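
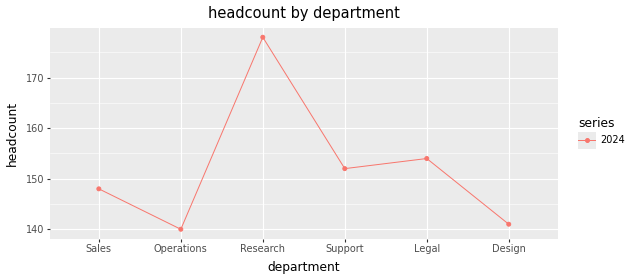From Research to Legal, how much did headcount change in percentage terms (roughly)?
Research ≈ 180, Legal ≈ 155; (155 − 180) / 180 ≈ -13.9%.

≈ -13.9%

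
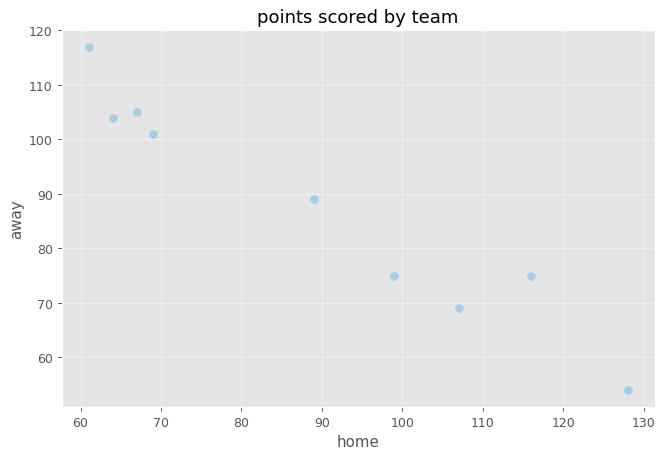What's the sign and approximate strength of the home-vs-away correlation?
Points are negatively correlated; strong (|r| ≈ 1.0).

negative, strong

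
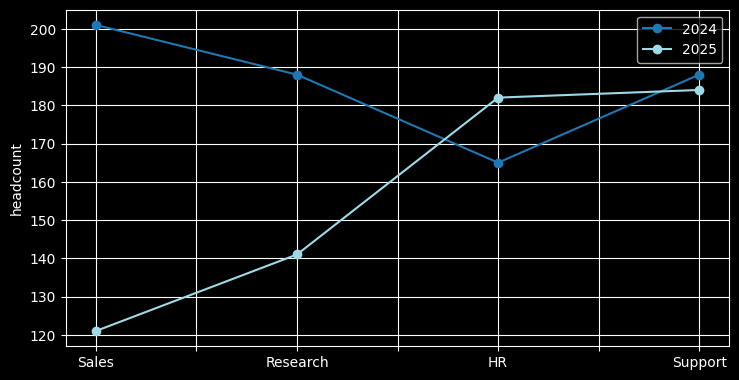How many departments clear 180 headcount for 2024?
3

Above 180: Sales, Research, Support.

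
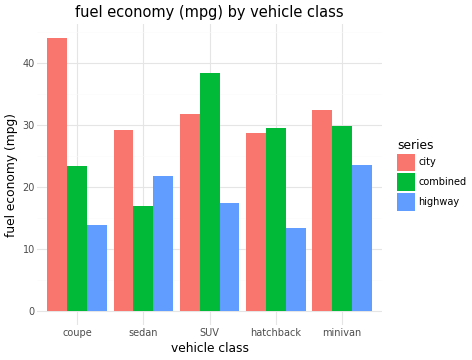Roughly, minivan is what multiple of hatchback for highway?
minivan ≈ 25, hatchback ≈ 15; 25/15 ≈ 1.67.

≈ 1.67×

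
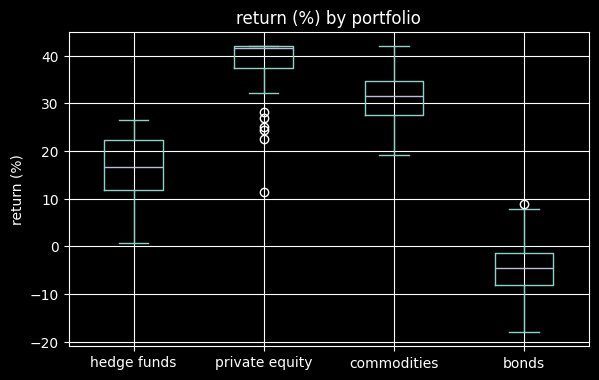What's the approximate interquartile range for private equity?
≈ 5

Q3 ≈ 40, Q1 ≈ 35; IQR ≈ 5.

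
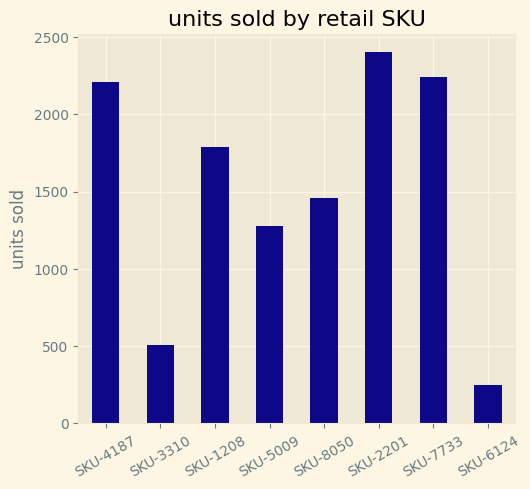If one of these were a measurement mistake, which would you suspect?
SKU-6124 ≈ 200; the rest sit between ≈ 600 and ≈ 2400.

SKU-6124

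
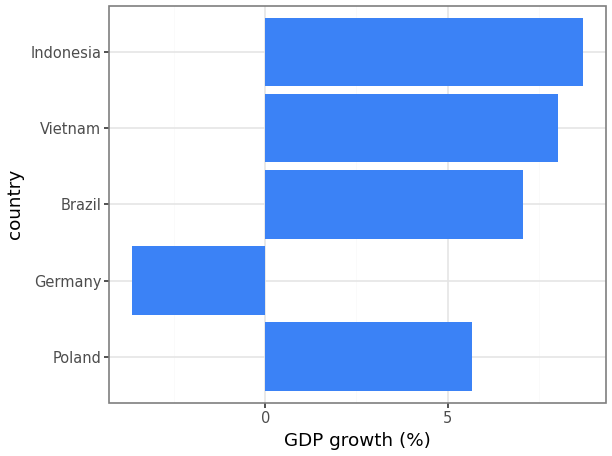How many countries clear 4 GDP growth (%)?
Above 4: Poland, Brazil, Vietnam, Indonesia.

4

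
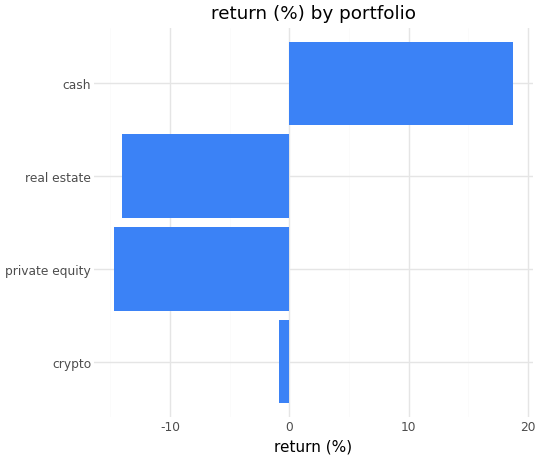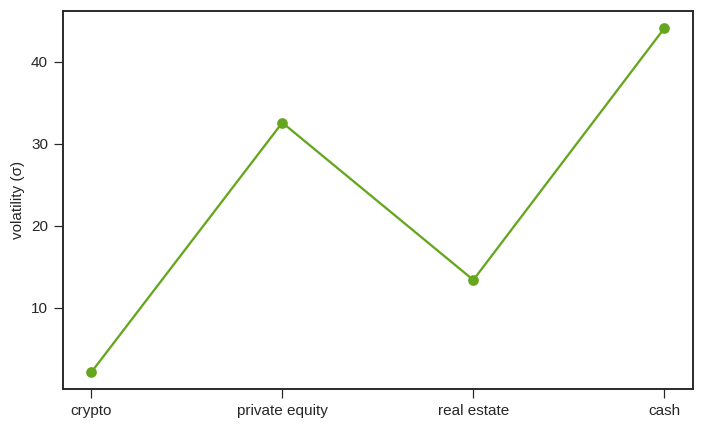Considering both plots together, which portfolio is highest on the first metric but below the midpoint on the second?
crypto

Chart 2 median volatility (σ) ≈ 25; below-median portfolios: crypto, real estate. Among those, crypto has the highest return (%) (≈ 0).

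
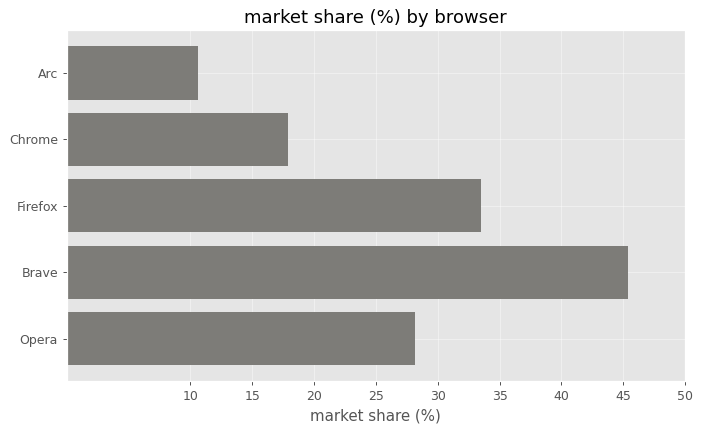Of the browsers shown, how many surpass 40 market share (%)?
1

Above 40: Brave.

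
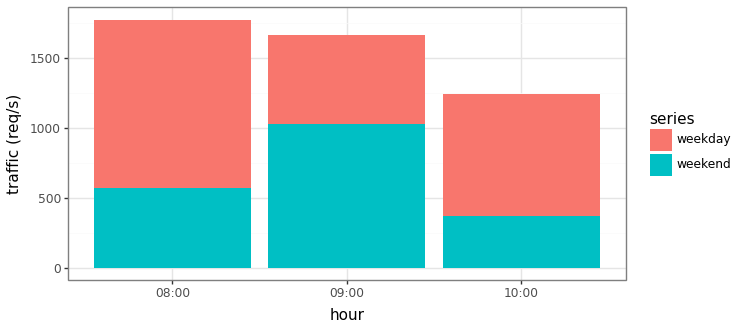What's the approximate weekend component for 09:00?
weekend top ≈ 1000, bottom ≈ 0; segment ≈ 1000.

≈ 1000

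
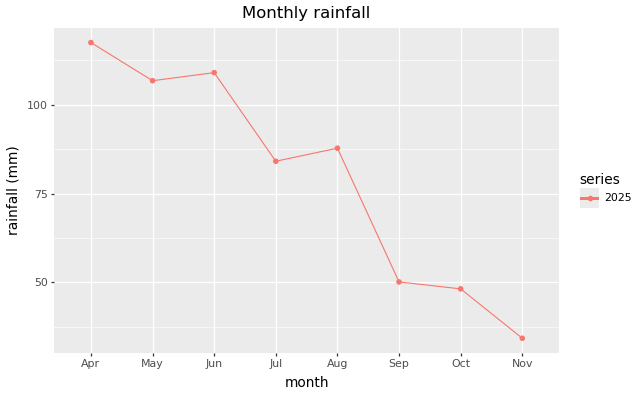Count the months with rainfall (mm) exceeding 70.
5

Above 70: Apr, May, Jun, Jul, Aug.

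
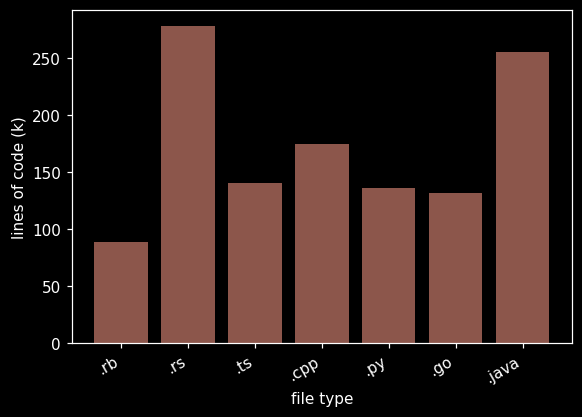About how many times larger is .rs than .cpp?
.rs ≈ 275, .cpp ≈ 175; 275/175 ≈ 1.57.

≈ 1.57×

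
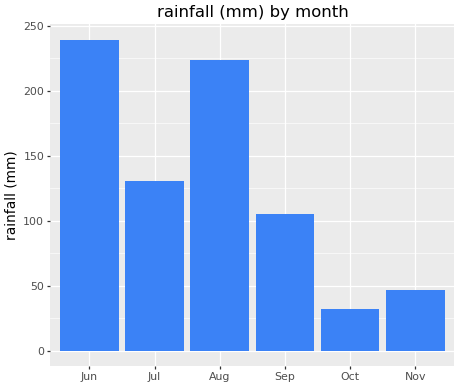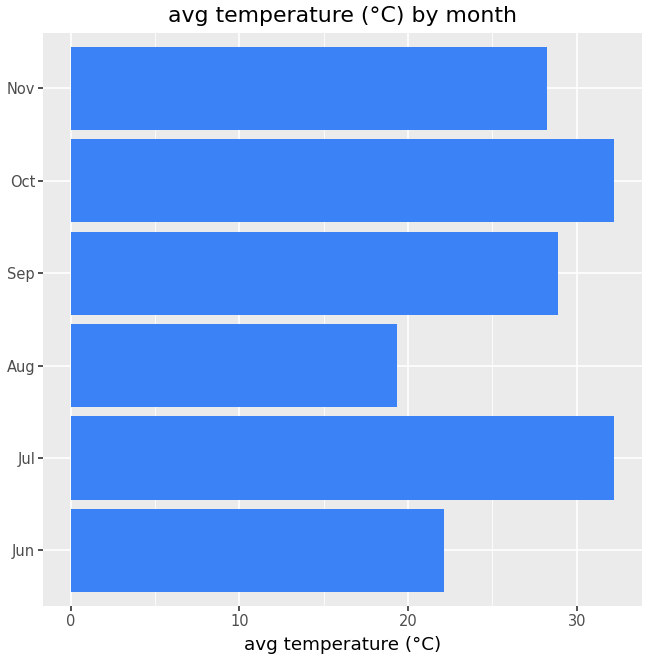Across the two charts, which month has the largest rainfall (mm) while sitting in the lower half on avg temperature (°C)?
Chart 2 median avg temperature (°C) ≈ 30; below-median months: Jun, Aug, Nov. Among those, Jun has the highest rainfall (mm) (≈ 250).

Jun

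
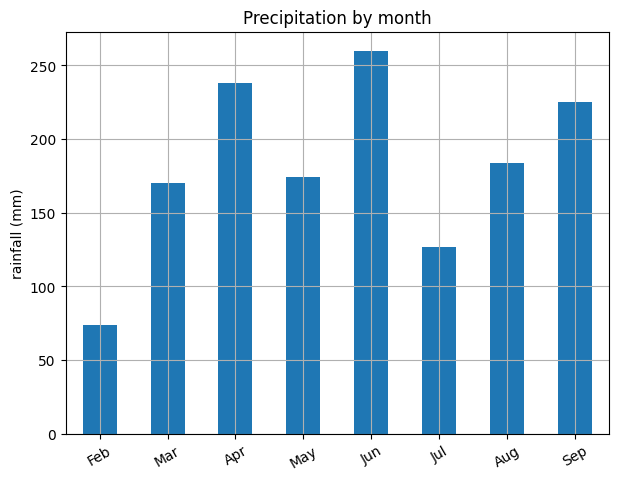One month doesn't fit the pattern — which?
Feb ≈ 75; the rest sit between ≈ 125 and ≈ 250.

Feb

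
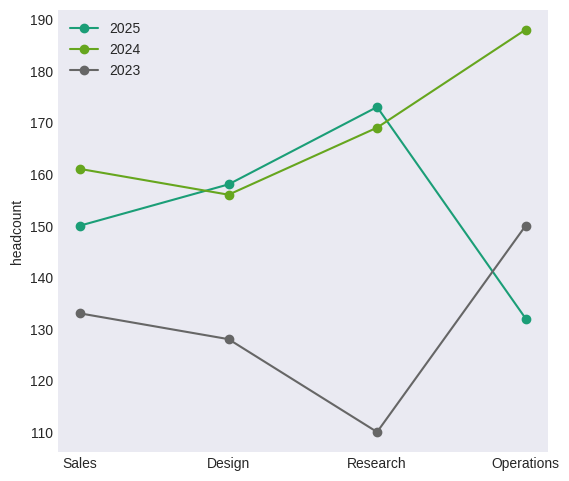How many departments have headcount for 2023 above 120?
3

Above 120: Sales, Design, Operations.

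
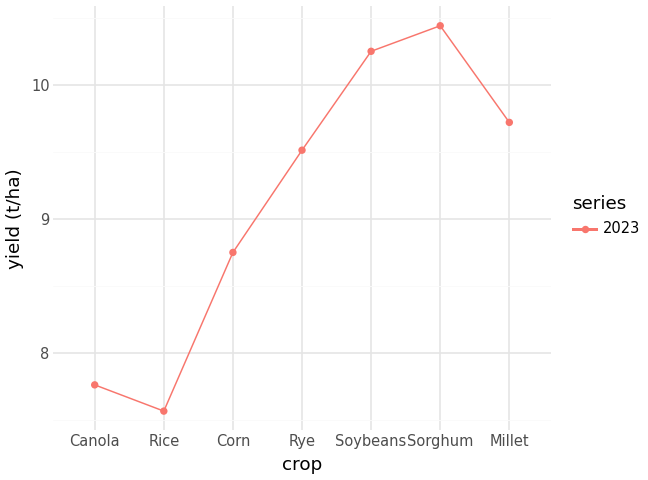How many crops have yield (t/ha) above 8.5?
5

Above 8.5: Corn, Rye, Soybeans, Sorghum, Millet.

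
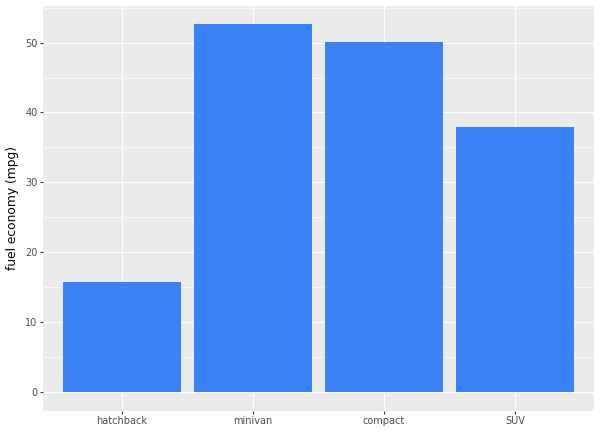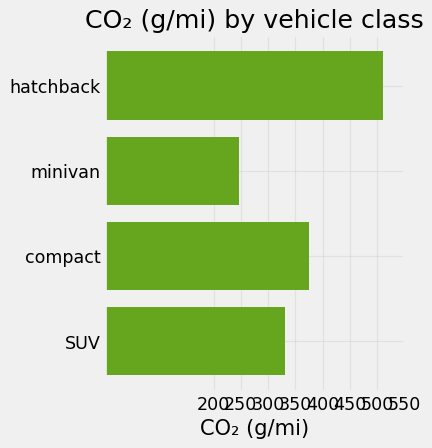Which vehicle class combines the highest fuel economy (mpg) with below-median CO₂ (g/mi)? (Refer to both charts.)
minivan

Chart 2 median CO₂ (g/mi) ≈ 350; below-median vehicle classes: minivan, SUV. Among those, minivan has the highest fuel economy (mpg) (≈ 55).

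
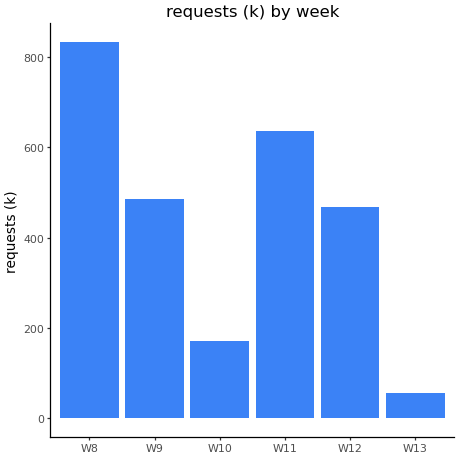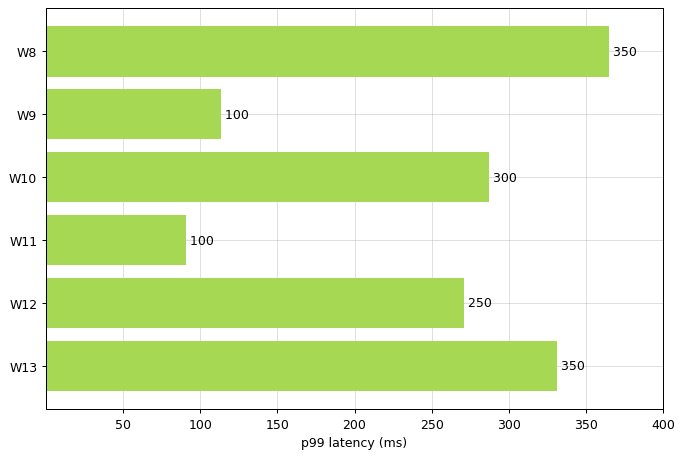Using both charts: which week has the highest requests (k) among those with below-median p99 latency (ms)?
W11

Chart 2 median p99 latency (ms) ≈ 300; below-median weeks: W9, W11, W12. Among those, W11 has the highest requests (k) (≈ 600).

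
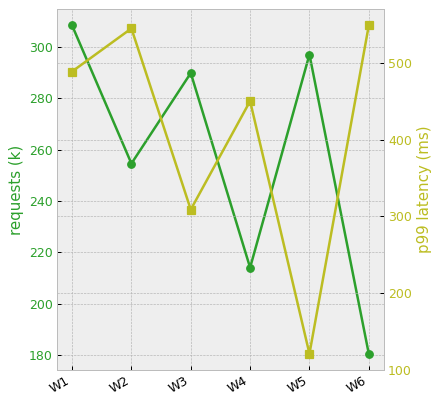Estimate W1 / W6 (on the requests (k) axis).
≈ 1.67×

W1 ≈ 300, W6 ≈ 180; 300/180 ≈ 1.67.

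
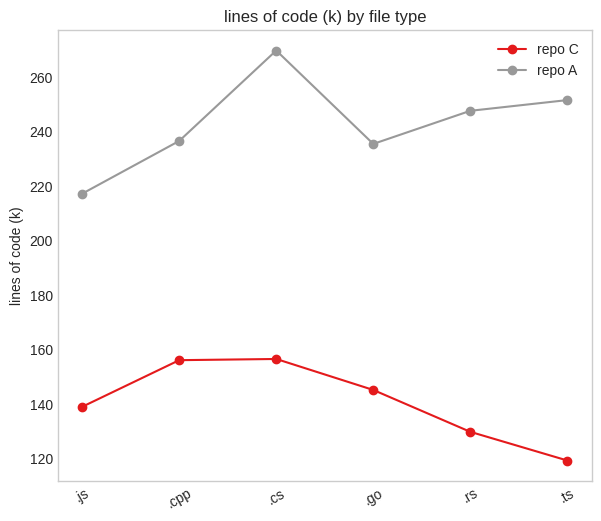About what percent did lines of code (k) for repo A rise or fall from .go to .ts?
.go ≈ 240, .ts ≈ 260; (260 − 240) / 240 ≈ +8.3%.

≈ +8.3%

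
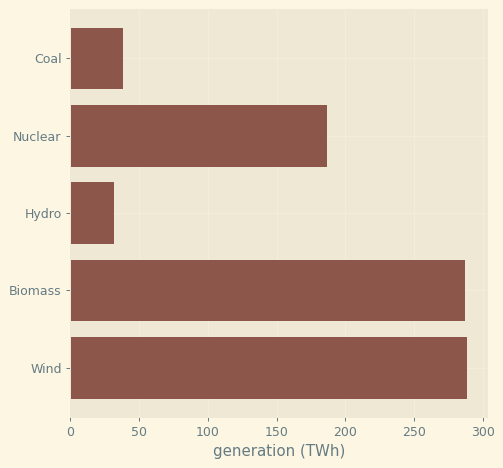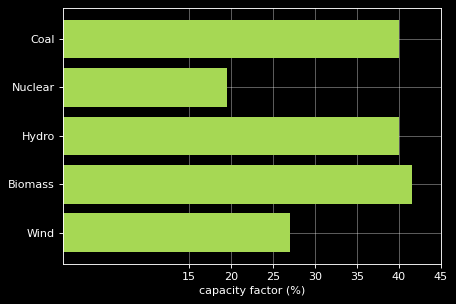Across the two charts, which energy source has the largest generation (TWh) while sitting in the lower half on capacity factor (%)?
Wind

Chart 2 median capacity factor (%) ≈ 40; below-median energy sources: Nuclear, Wind. Among those, Wind has the highest generation (TWh) (≈ 300).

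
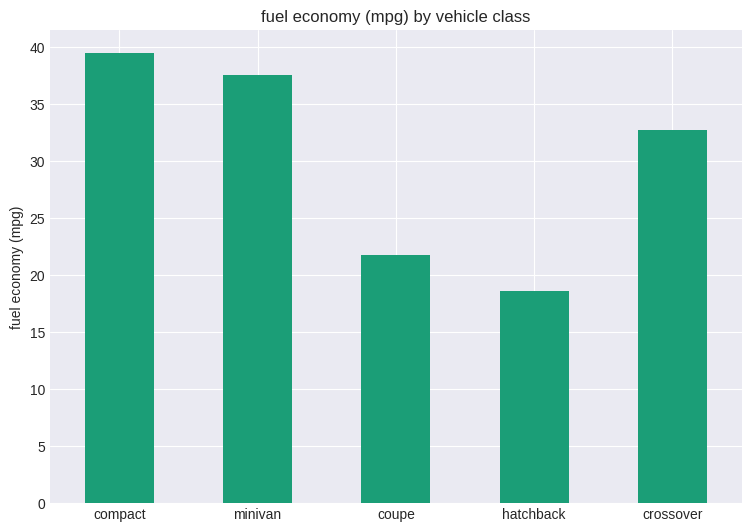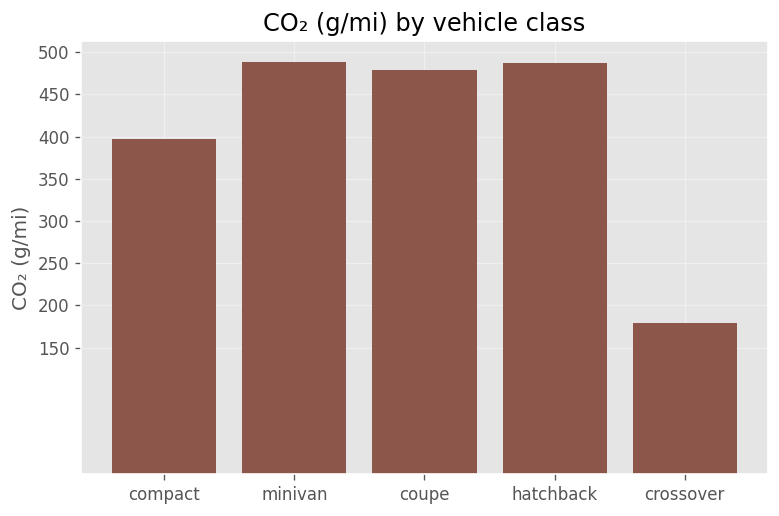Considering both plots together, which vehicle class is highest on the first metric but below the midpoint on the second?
compact

Chart 2 median CO₂ (g/mi) ≈ 500; below-median vehicle classes: compact, crossover. Among those, compact has the highest fuel economy (mpg) (≈ 40).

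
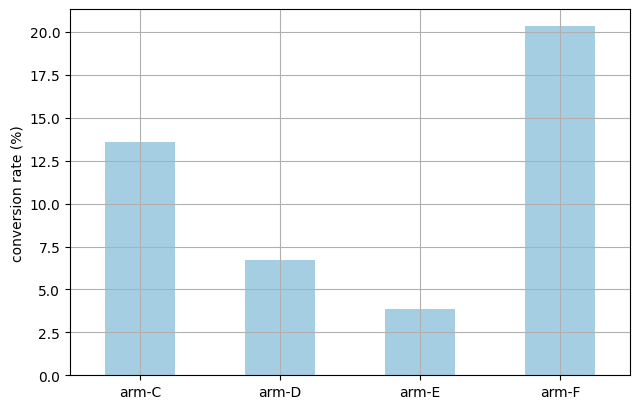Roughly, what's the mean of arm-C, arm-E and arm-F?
(14 + 4 + 20) / 3 ≈ 13.

≈ 13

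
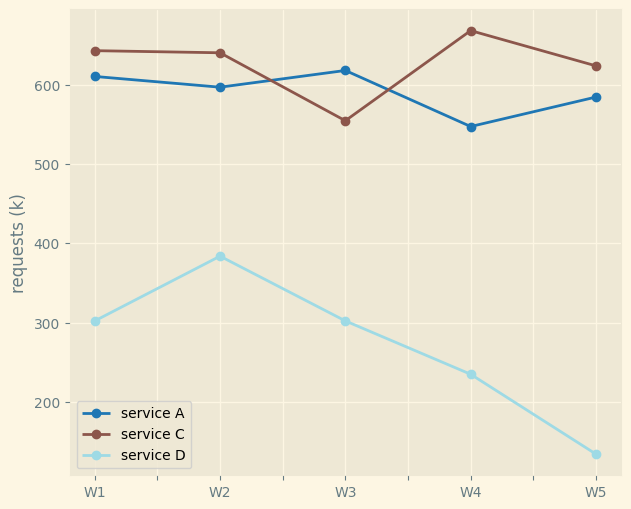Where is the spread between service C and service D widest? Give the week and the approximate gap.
W5: service C ≈ 600, service D ≈ 150 → gap ≈ 450. Next-largest (W4) is only ≈ 400.

W5, ≈ 450 k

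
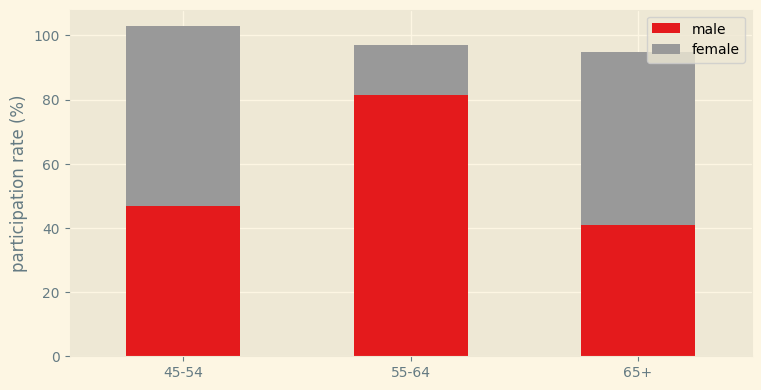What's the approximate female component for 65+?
female top ≈ 90, bottom ≈ 40; segment ≈ 50.

≈ 50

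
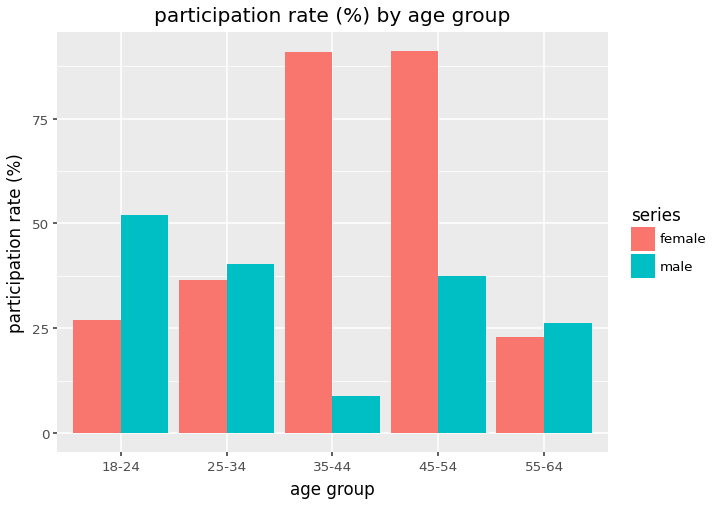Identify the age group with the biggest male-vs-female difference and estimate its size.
35-44: male ≈ 10, female ≈ 90 → gap ≈ 80. Next-largest (45-54) is only ≈ 50.

35-44, ≈ 80 %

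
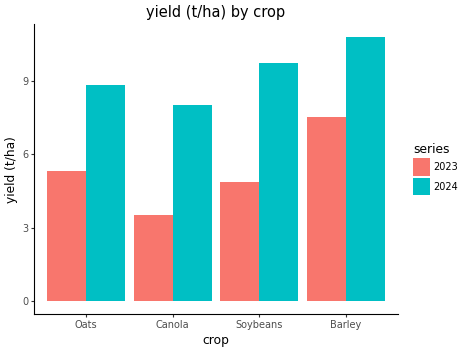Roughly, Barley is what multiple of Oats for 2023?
≈ 1.6×

Barley ≈ 8, Oats ≈ 5; 8/5 ≈ 1.6.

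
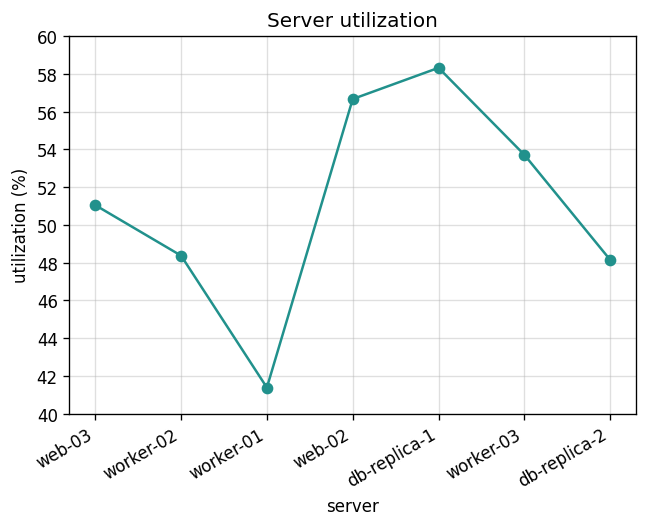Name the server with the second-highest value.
web-02

Top 3: db-replica-1 ≈ 58, web-02 ≈ 56, worker-03 ≈ 54.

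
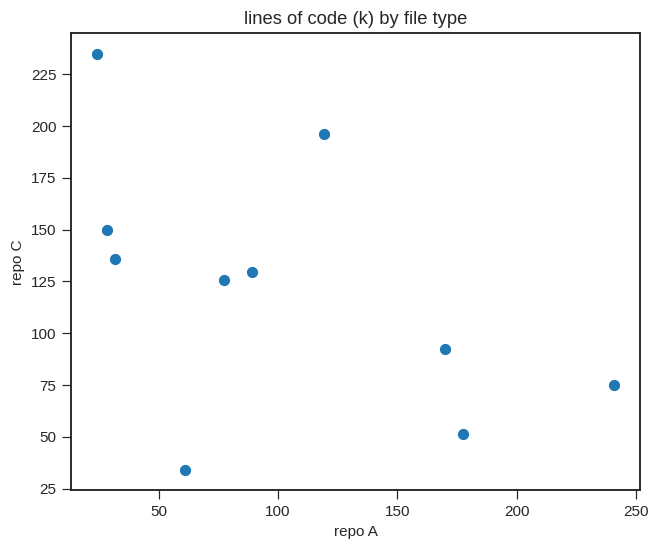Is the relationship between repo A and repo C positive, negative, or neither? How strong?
negative, moderate

Points are negatively correlated; moderate (|r| ≈ 0.5).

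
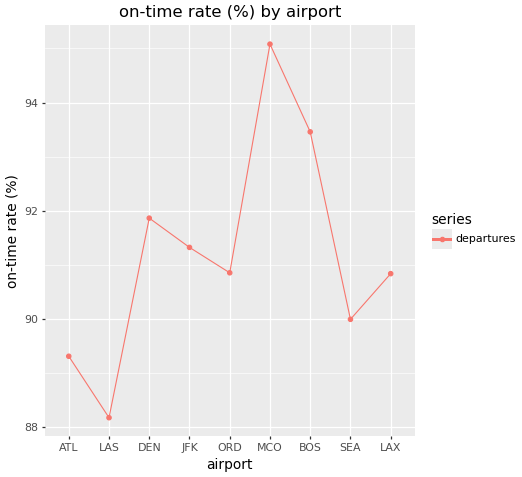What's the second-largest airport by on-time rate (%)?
Top 3: MCO ≈ 95, BOS ≈ 93, DEN ≈ 92.

BOS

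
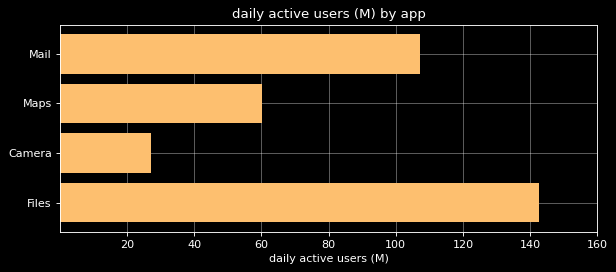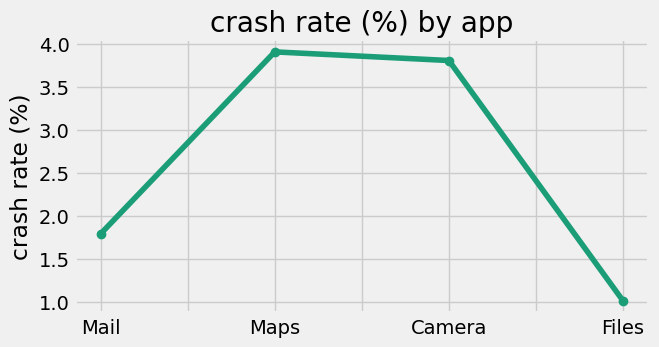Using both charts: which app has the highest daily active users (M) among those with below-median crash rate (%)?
Chart 2 median crash rate (%) ≈ 3; below-median apps: Mail, Files. Among those, Files has the highest daily active users (M) (≈ 140).

Files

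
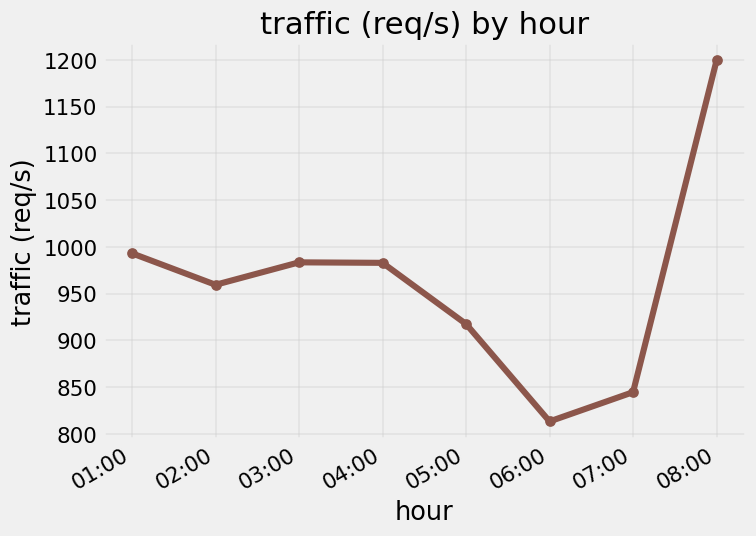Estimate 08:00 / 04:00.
≈ 1.2×

08:00 ≈ 1200, 04:00 ≈ 1000; 1200/1000 ≈ 1.2.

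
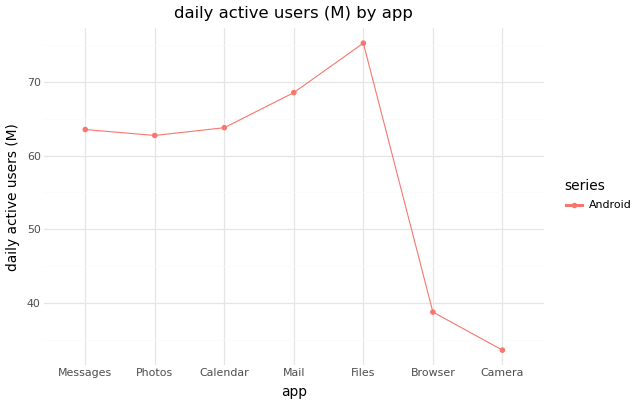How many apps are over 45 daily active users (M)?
5

Above 45: Messages, Photos, Calendar, Mail, Files.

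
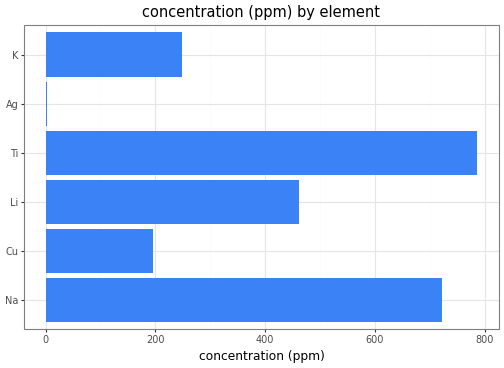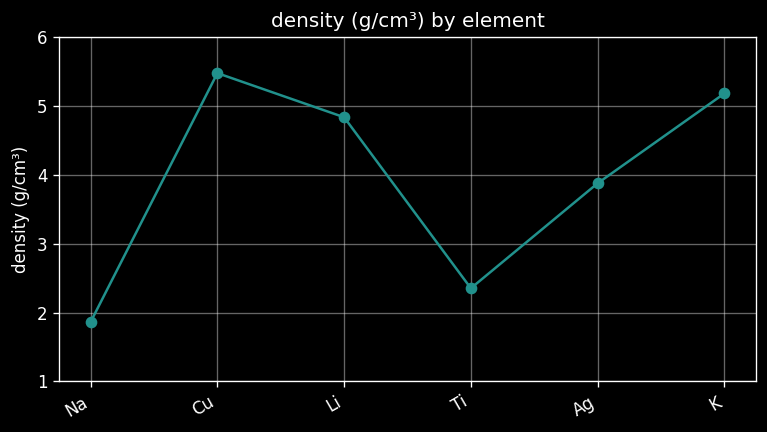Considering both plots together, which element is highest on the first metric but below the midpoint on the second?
Chart 2 median density (g/cm³) ≈ 4; below-median elements: Na, Ti, Ag. Among those, Ti has the highest concentration (ppm) (≈ 800).

Ti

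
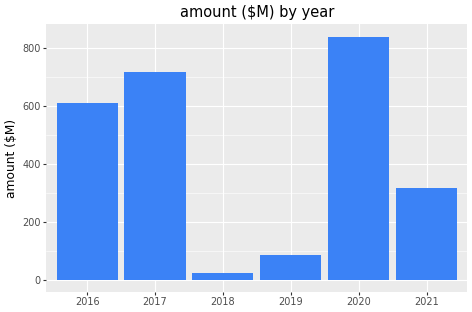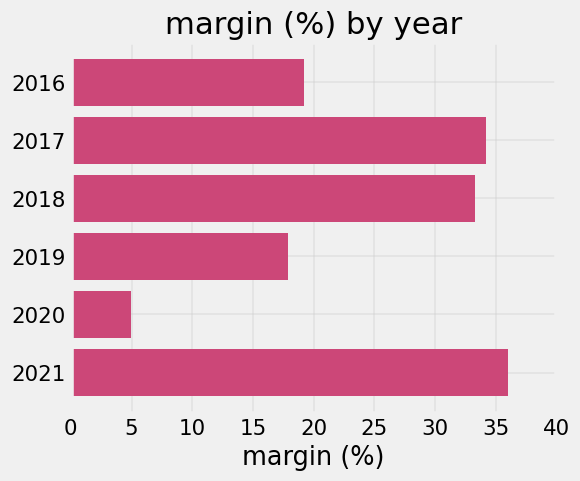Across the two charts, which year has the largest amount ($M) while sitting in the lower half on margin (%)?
2020

Chart 2 median margin (%) ≈ 25; below-median years: 2016, 2019, 2020. Among those, 2020 has the highest amount ($M) (≈ 800).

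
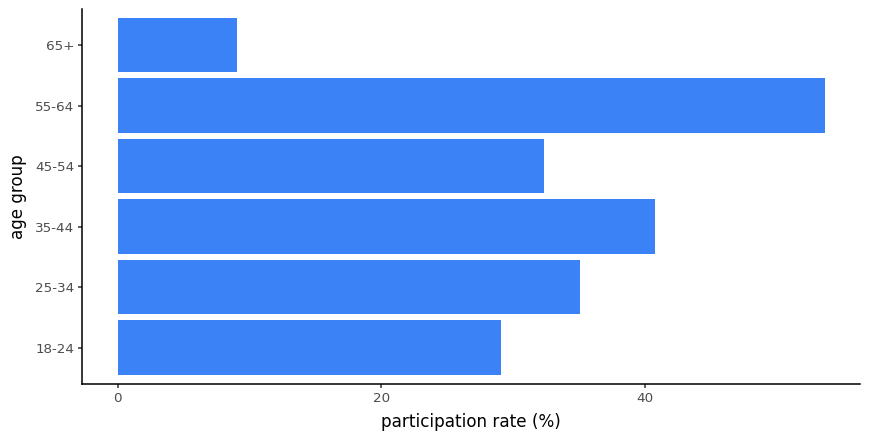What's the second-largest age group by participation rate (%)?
35-44

Top 3: 55-64 ≈ 55, 35-44 ≈ 40, 25-34 ≈ 35.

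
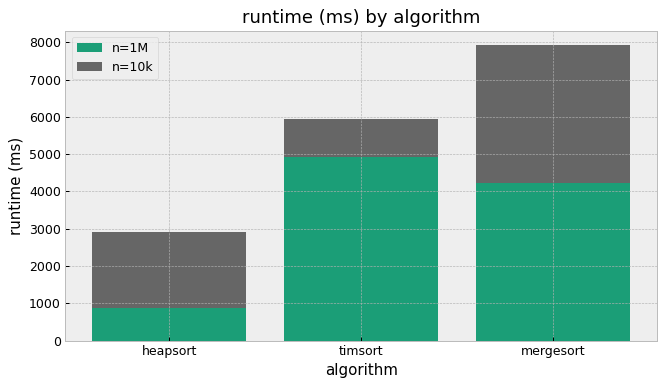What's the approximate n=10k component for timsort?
n=10k top ≈ 6000, bottom ≈ 5000; segment ≈ 1000.

≈ 1000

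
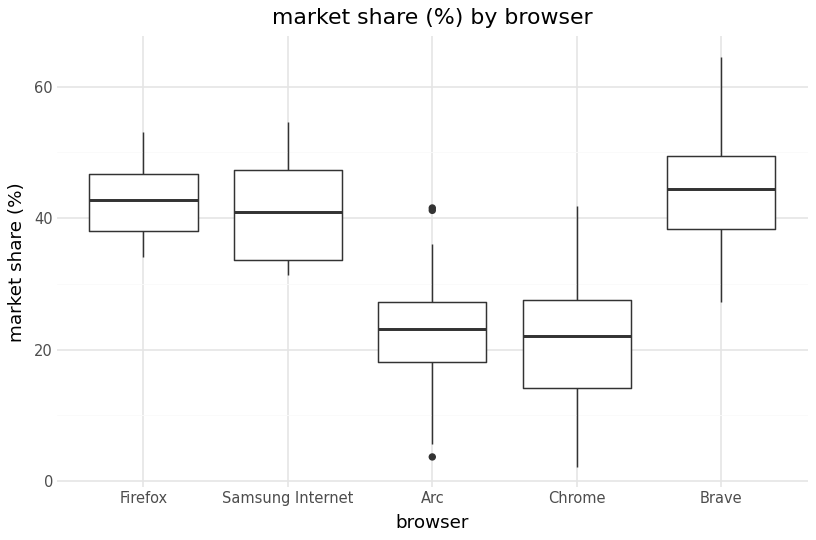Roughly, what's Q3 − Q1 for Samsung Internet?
Q3 ≈ 48, Q1 ≈ 34; IQR ≈ 14.

≈ 14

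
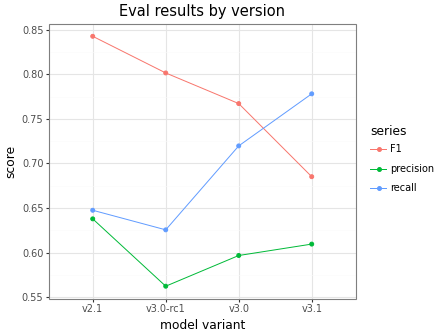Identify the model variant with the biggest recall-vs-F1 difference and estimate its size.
v2.1: recall ≈ 0.65, F1 ≈ 0.85 → gap ≈ 0.20. Next-largest (v3.0-rc1) is only ≈ 0.15.

v2.1, ≈ 0.20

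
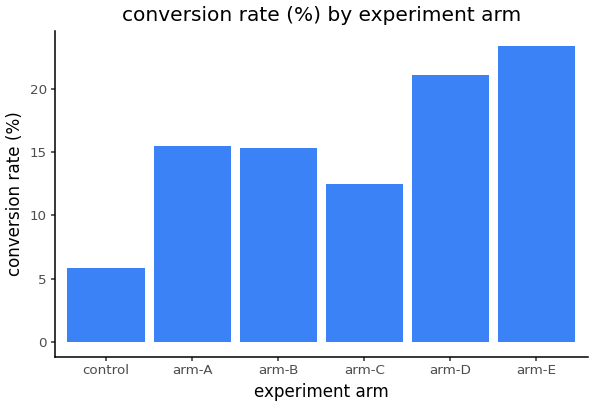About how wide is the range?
≈ 18

Max arm-E ≈ 24, min control ≈ 6; range ≈ 18.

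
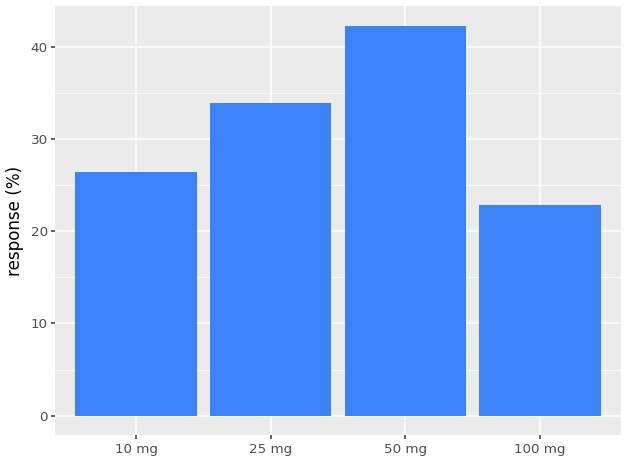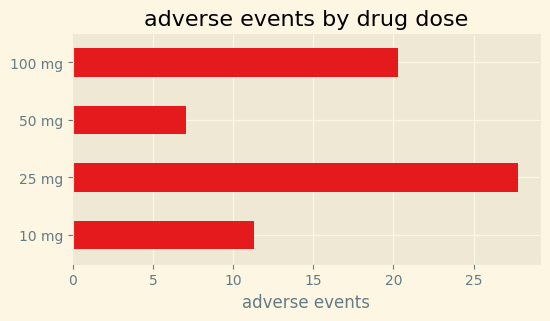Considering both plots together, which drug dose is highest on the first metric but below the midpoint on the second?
Chart 2 median adverse events ≈ 15; below-median drug doses: 10 mg, 50 mg. Among those, 50 mg has the highest response (%) (≈ 40).

50 mg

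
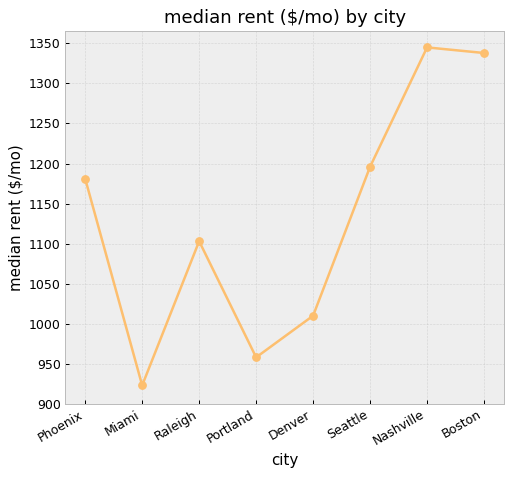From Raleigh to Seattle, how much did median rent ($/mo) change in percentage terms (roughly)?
≈ +9.1%

Raleigh ≈ 1100, Seattle ≈ 1200; (1200 − 1100) / 1100 ≈ +9.1%.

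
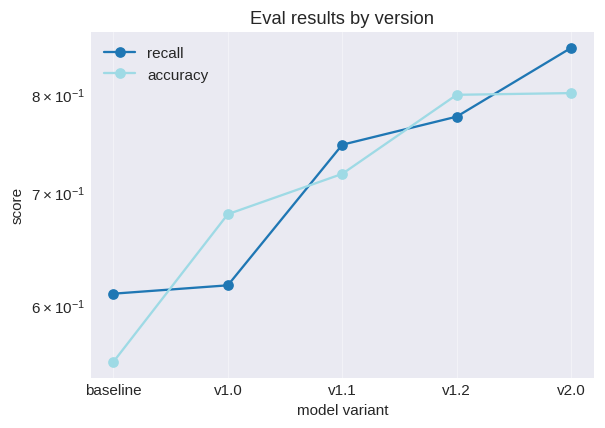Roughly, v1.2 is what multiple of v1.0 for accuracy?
≈ 1.14×

v1.2 ≈ 0.80, v1.0 ≈ 0.70; 0.80/0.70 ≈ 1.14.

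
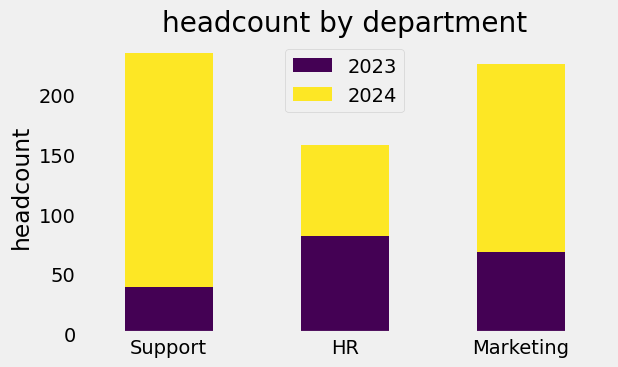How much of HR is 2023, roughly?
2023 top ≈ 80, bottom ≈ 0; segment ≈ 80.

≈ 80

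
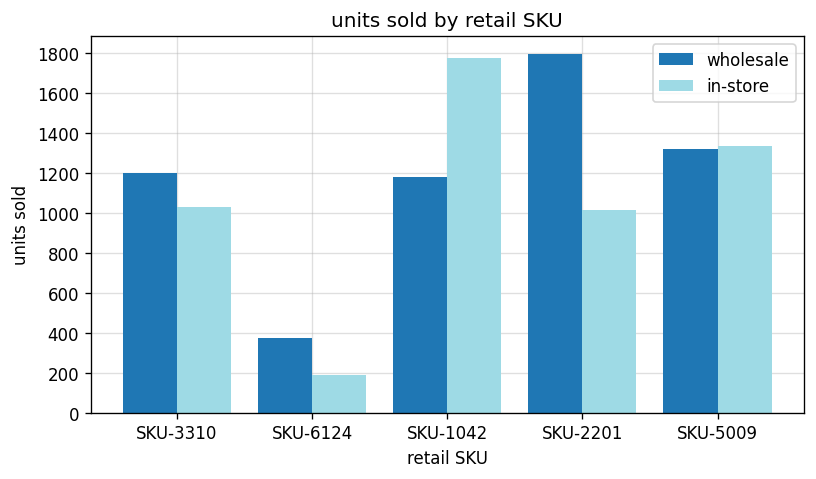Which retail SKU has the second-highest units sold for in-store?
Top 3 for in-store: SKU-1042 ≈ 1800, SKU-5009 ≈ 1400, SKU-3310 ≈ 1000.

SKU-5009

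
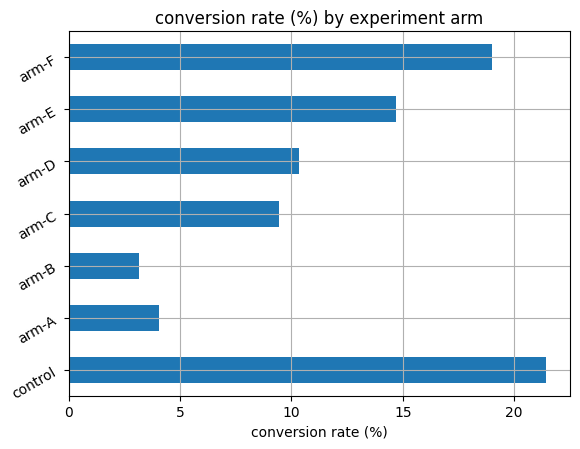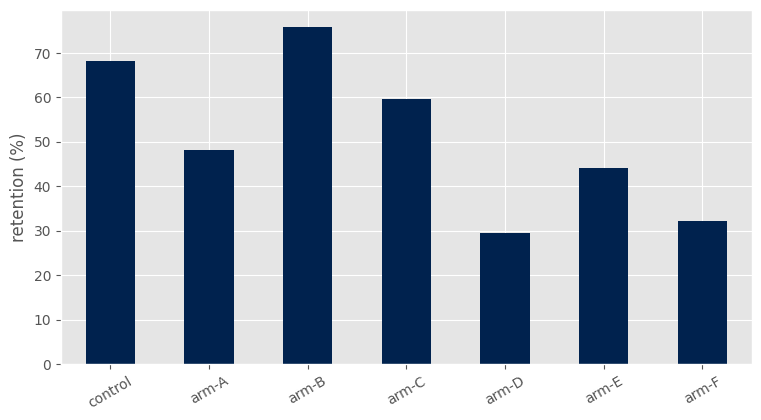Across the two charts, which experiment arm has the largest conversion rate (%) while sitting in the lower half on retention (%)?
Chart 2 median retention (%) ≈ 50; below-median experiment arms: arm-D, arm-E, arm-F. Among those, arm-F has the highest conversion rate (%) (≈ 20).

arm-F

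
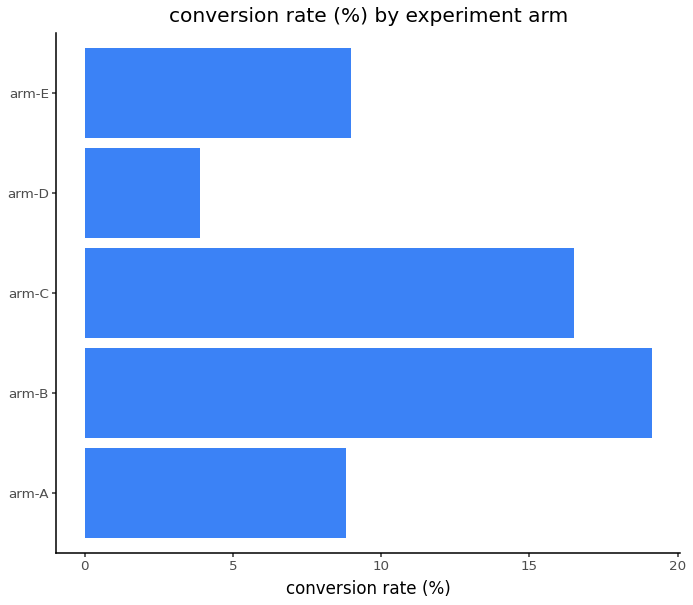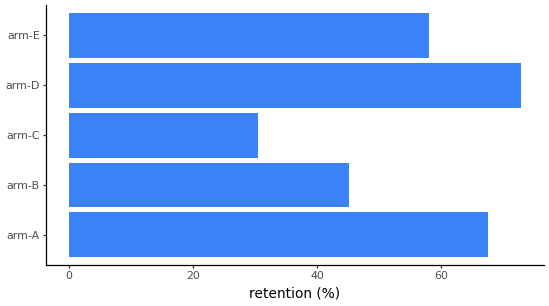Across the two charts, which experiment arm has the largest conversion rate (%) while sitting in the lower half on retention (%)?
arm-B

Chart 2 median retention (%) ≈ 60; below-median experiment arms: arm-B, arm-C. Among those, arm-B has the highest conversion rate (%) (≈ 20).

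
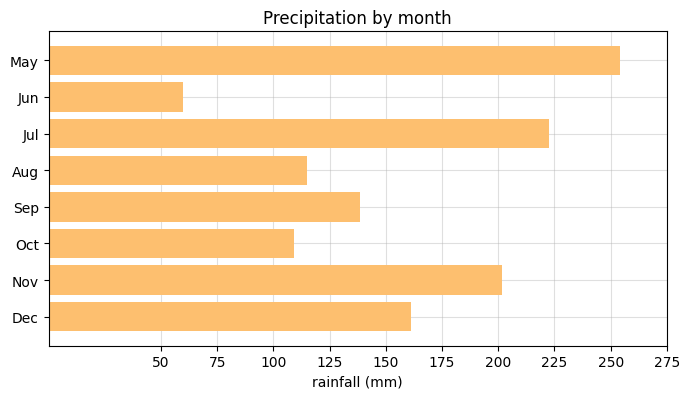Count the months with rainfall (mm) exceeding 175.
Above 175: May, Jul, Nov.

3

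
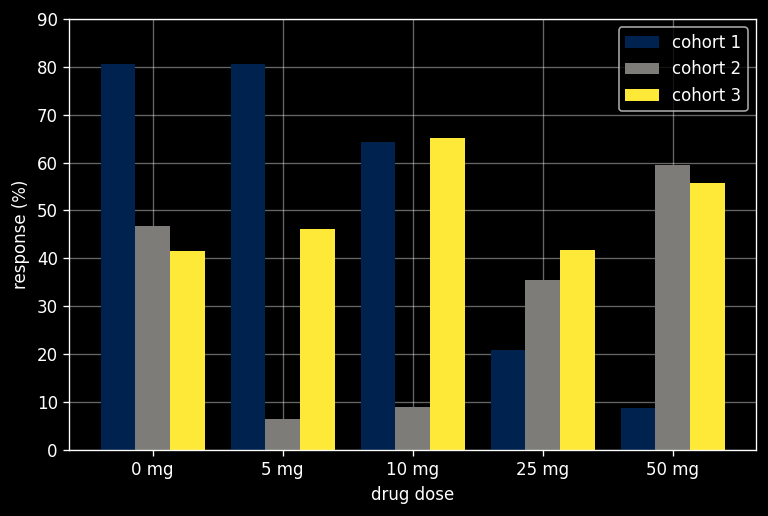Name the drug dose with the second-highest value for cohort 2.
Top 3 for cohort 2: 50 mg ≈ 60, 0 mg ≈ 50, 25 mg ≈ 40.

0 mg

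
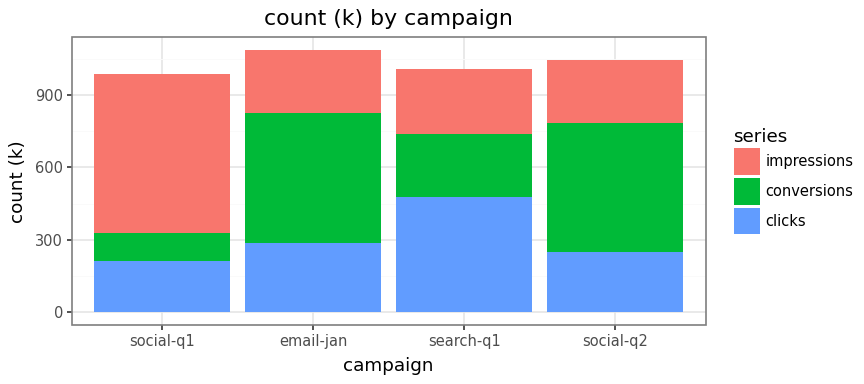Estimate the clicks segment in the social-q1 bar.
clicks top ≈ 200, bottom ≈ 0; segment ≈ 200.

≈ 200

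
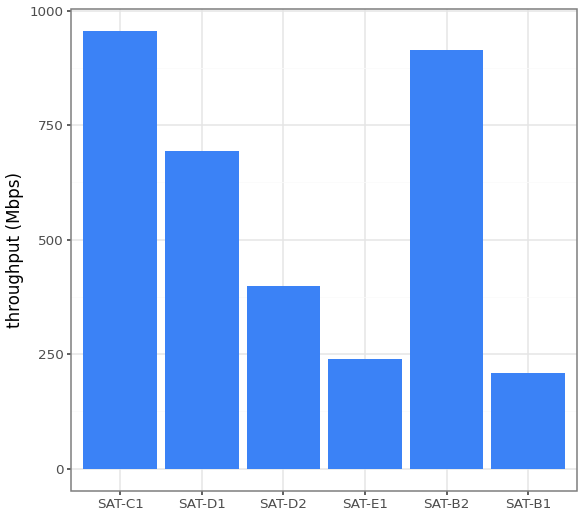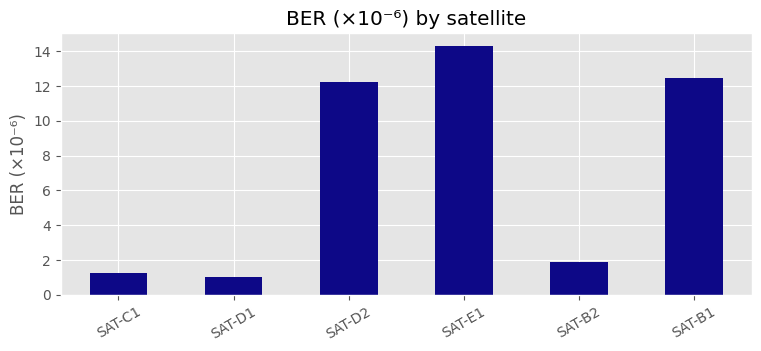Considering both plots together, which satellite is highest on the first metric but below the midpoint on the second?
Chart 2 median BER (×10⁻⁶) ≈ 8; below-median satellites: SAT-C1, SAT-D1, SAT-B2. Among those, SAT-C1 has the highest throughput (Mbps) (≈ 1000).

SAT-C1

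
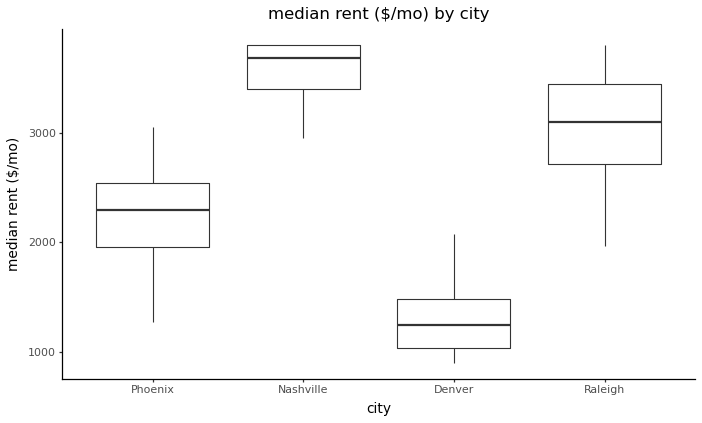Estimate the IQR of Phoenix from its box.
Q3 ≈ 2600, Q1 ≈ 2000; IQR ≈ 600.

≈ 600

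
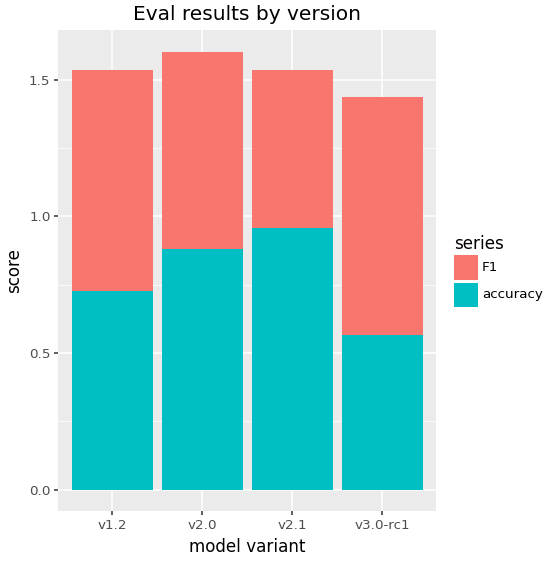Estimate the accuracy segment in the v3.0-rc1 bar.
accuracy top ≈ 0.6, bottom ≈ 0.0; segment ≈ 0.6.

≈ 0.6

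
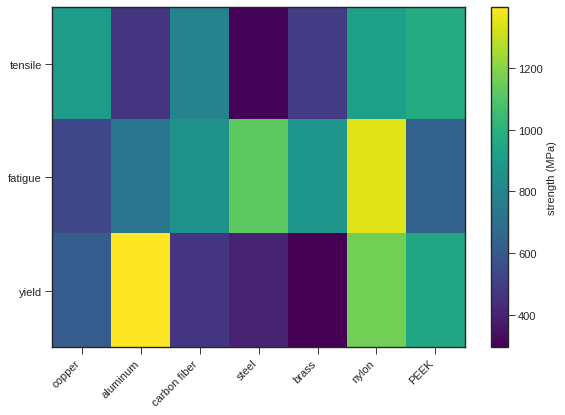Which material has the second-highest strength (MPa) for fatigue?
Top 3 for fatigue: nylon ≈ 1300, steel ≈ 1100, brass ≈ 900.

steel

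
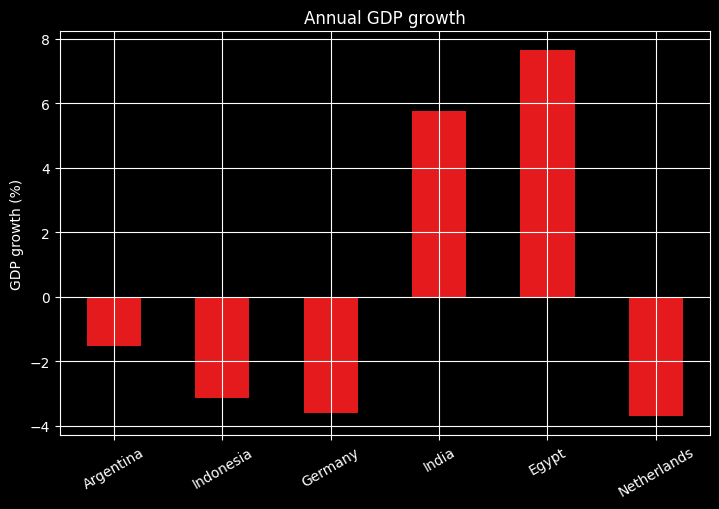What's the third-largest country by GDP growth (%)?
Top 4: Egypt ≈ 8, India ≈ 6, Argentina ≈ -2, Indonesia ≈ -3.

Argentina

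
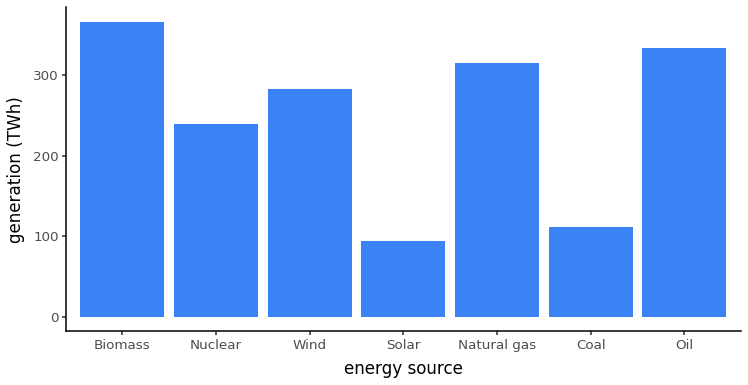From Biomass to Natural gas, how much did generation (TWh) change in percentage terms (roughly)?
Biomass ≈ 350, Natural gas ≈ 300; (300 − 350) / 350 ≈ -14.3%.

≈ -14.3%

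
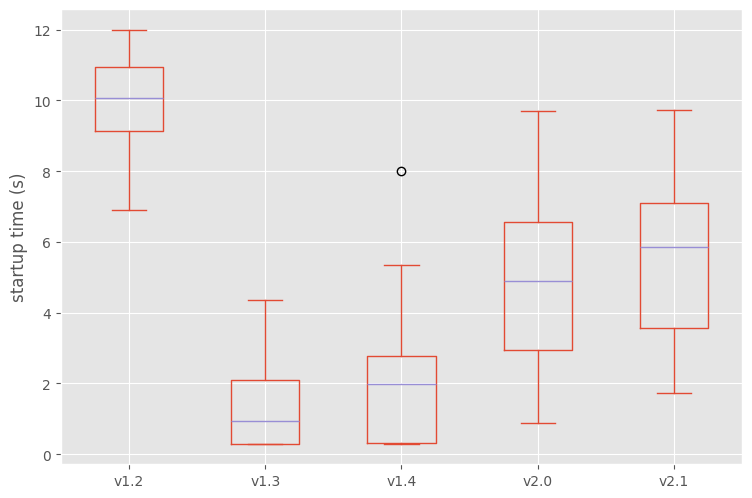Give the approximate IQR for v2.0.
Q3 ≈ 7, Q1 ≈ 3; IQR ≈ 4.

≈ 4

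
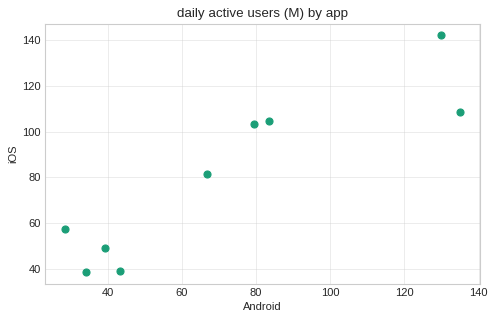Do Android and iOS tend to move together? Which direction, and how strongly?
positive, strong

Points are positively correlated; strong (|r| ≈ 0.9).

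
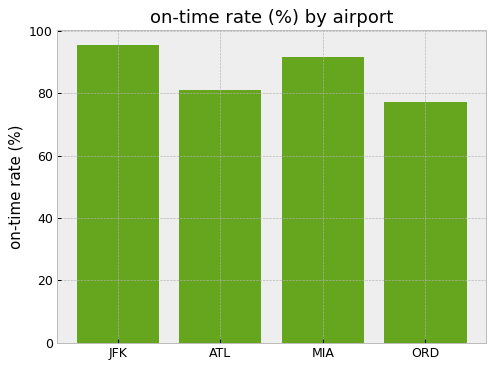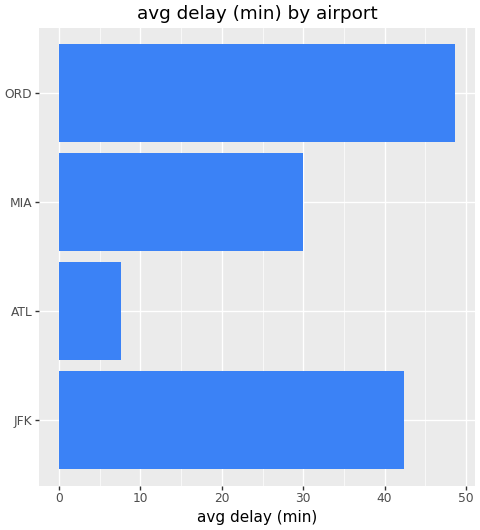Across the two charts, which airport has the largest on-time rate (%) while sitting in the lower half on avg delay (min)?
Chart 2 median avg delay (min) ≈ 35; below-median airports: ATL, MIA. Among those, MIA has the highest on-time rate (%) (≈ 90).

MIA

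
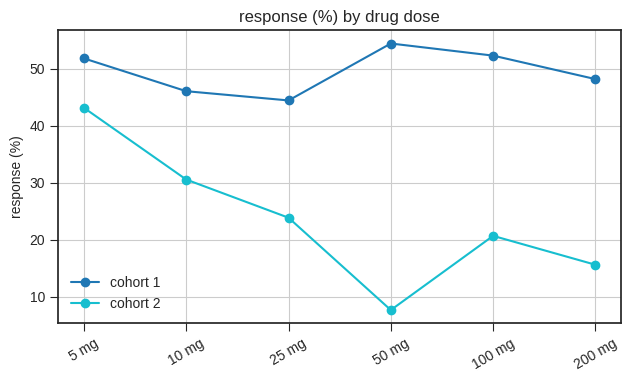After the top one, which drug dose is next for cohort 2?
Top 3 for cohort 2: 5 mg ≈ 45, 10 mg ≈ 30, 25 mg ≈ 25.

10 mg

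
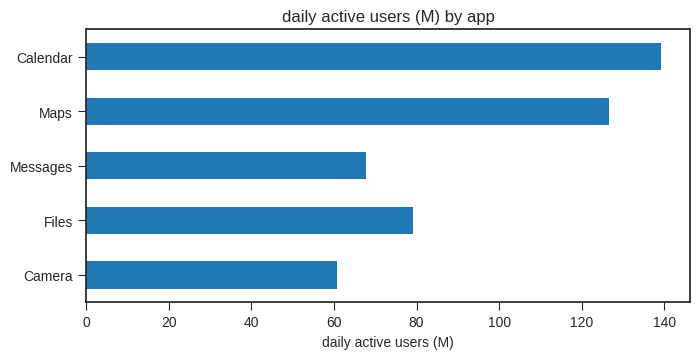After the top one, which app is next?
Top 3: Calendar ≈ 140, Maps ≈ 120, Files ≈ 80.

Maps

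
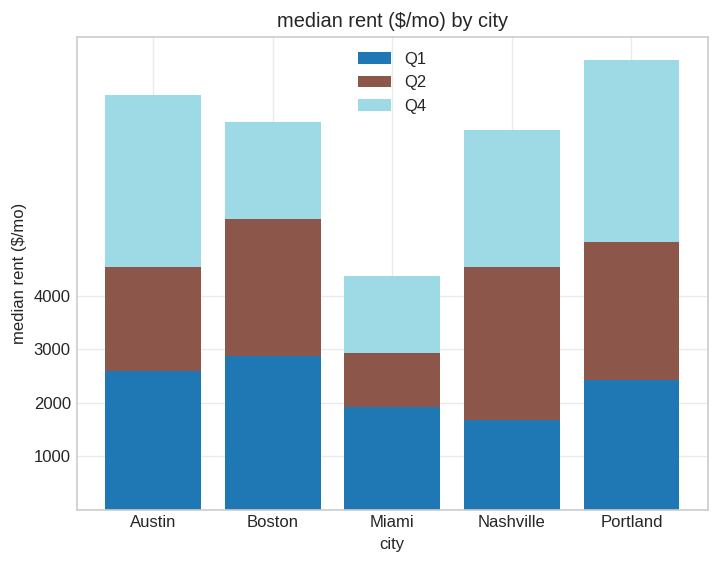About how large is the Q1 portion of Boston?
Q1 top ≈ 3000, bottom ≈ 0; segment ≈ 3000.

≈ 3000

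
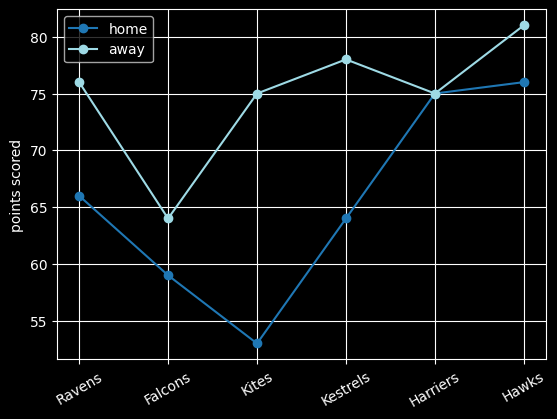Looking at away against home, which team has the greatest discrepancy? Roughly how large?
Kites, ≈ 20

Kites: away ≈ 75, home ≈ 55 → gap ≈ 20. Next-largest (Kestrels) is only ≈ 15.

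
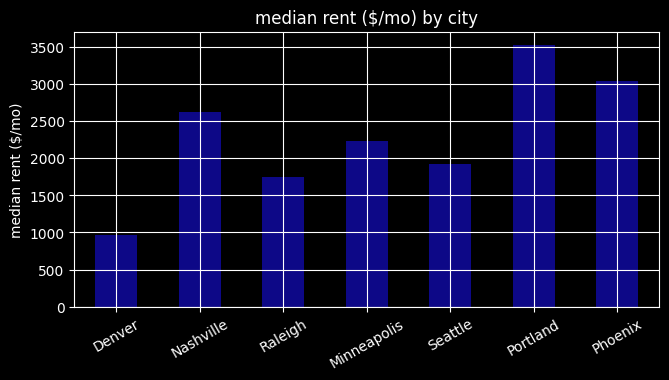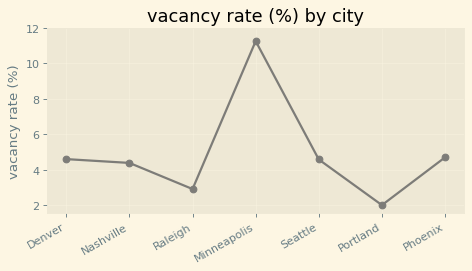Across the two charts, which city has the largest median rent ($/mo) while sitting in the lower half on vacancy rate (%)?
Chart 2 median vacancy rate (%) ≈ 4; below-median cities: Nashville, Raleigh, Portland. Among those, Portland has the highest median rent ($/mo) (≈ 3500).

Portland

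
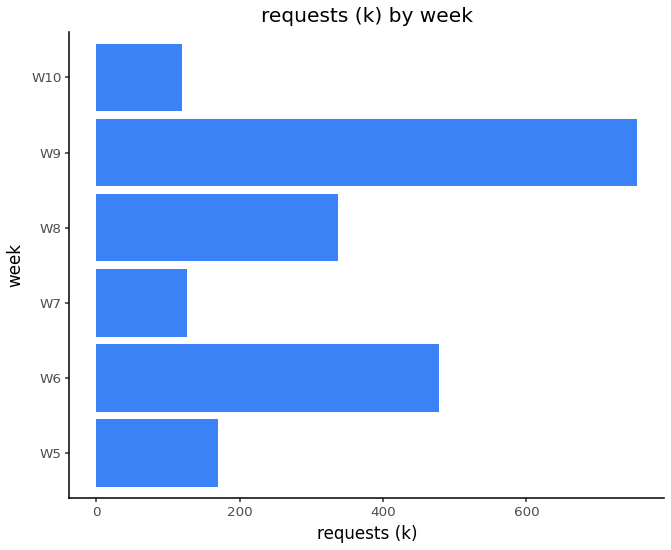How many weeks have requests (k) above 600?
1

Above 600: W9.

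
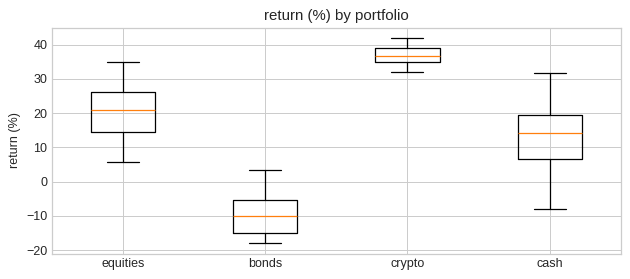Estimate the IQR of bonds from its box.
Q3 ≈ -5, Q1 ≈ -15; IQR ≈ 10.

≈ 10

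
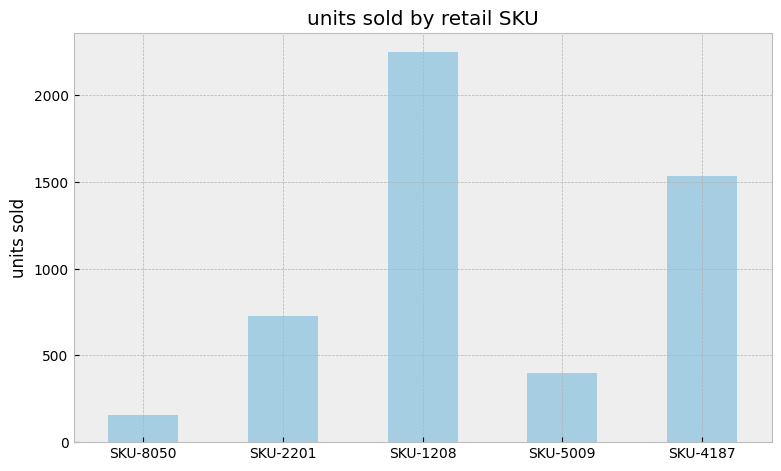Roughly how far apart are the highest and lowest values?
Max SKU-1208 ≈ 2200, min SKU-8050 ≈ 200; range ≈ 2000.

≈ 2000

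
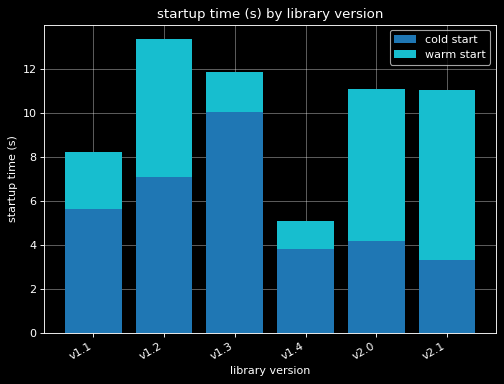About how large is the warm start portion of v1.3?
warm start top ≈ 12, bottom ≈ 10; segment ≈ 2.

≈ 2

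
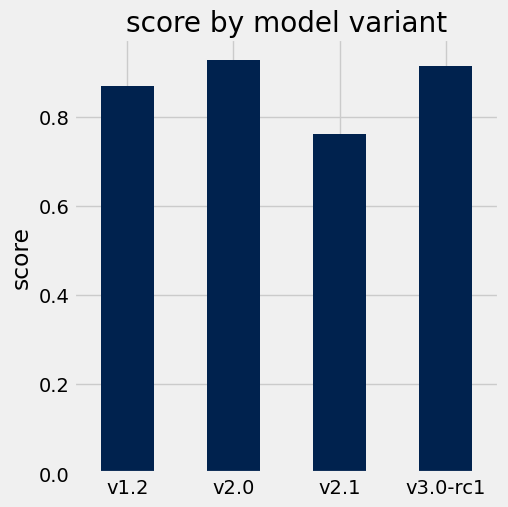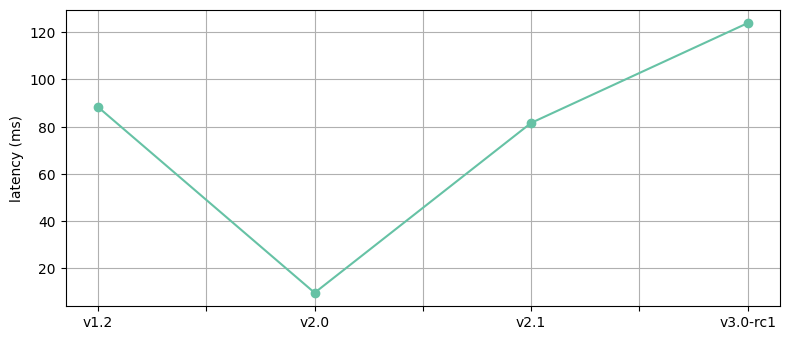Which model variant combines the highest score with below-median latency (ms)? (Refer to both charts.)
Chart 2 median latency (ms) ≈ 80; below-median model variants: v2.0, v2.1. Among those, v2.0 has the highest score (≈ 0.9).

v2.0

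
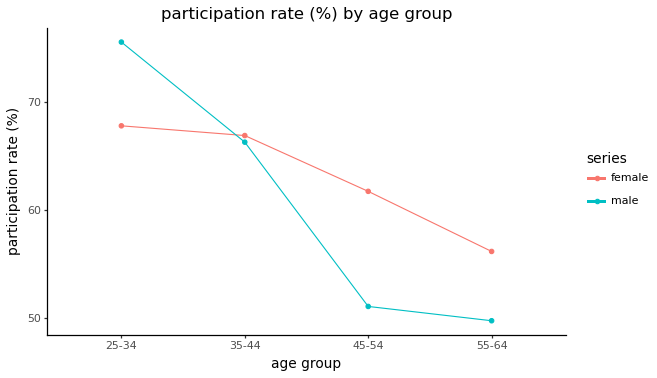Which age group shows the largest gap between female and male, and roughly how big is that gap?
45-54: female ≈ 60, male ≈ 50 → gap ≈ 10. Next-largest (25-34) is only ≈ 5.

45-54, ≈ 10 %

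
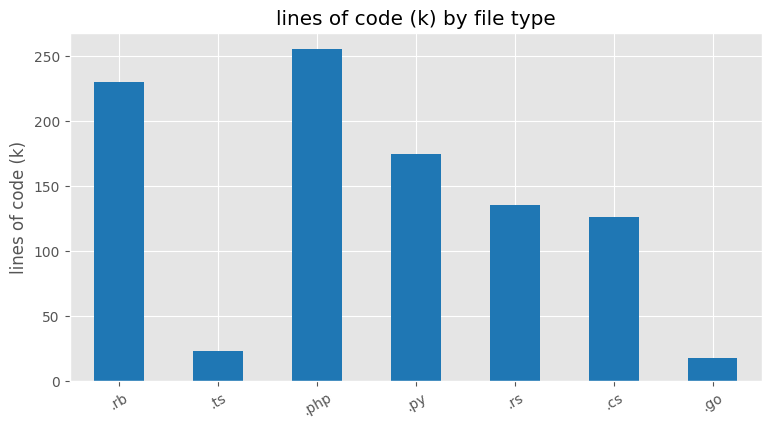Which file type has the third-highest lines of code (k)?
Top 4: .php ≈ 250, .rb ≈ 225, .py ≈ 175, .rs ≈ 125.

.py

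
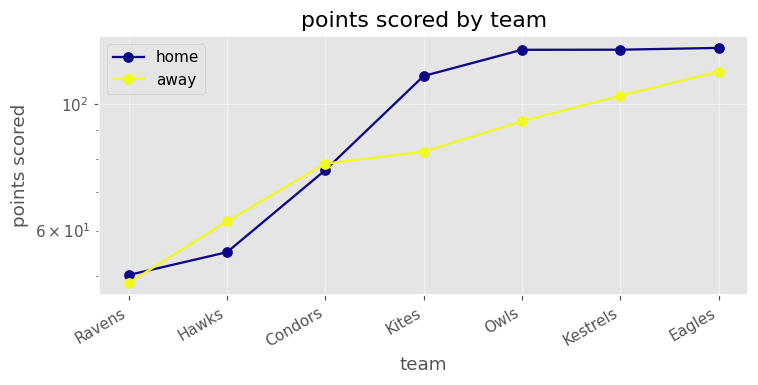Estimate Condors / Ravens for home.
Condors ≈ 80, Ravens ≈ 50; 80/50 ≈ 1.6.

≈ 1.6×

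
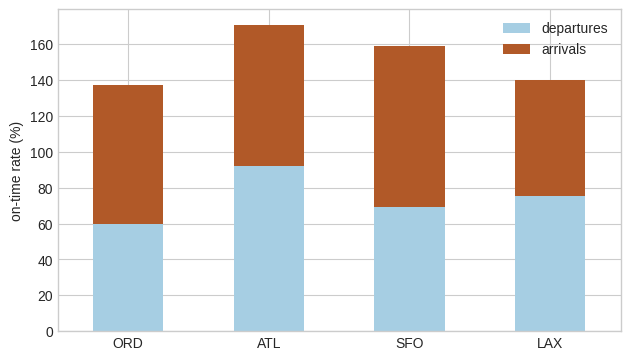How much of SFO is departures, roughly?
≈ 60

departures top ≈ 60, bottom ≈ 0; segment ≈ 60.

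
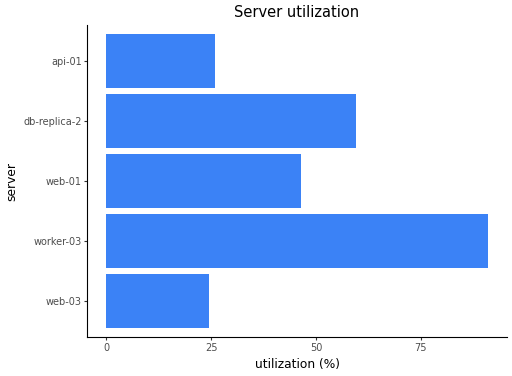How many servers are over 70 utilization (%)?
Above 70: worker-03.

1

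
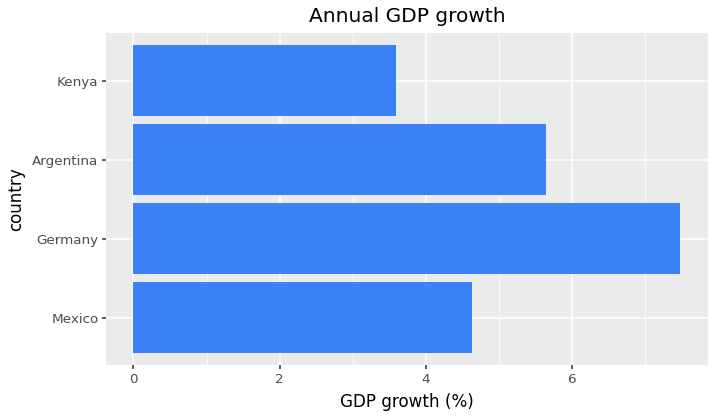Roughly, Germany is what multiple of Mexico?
≈ 1.4×

Germany ≈ 7, Mexico ≈ 5; 7/5 ≈ 1.4.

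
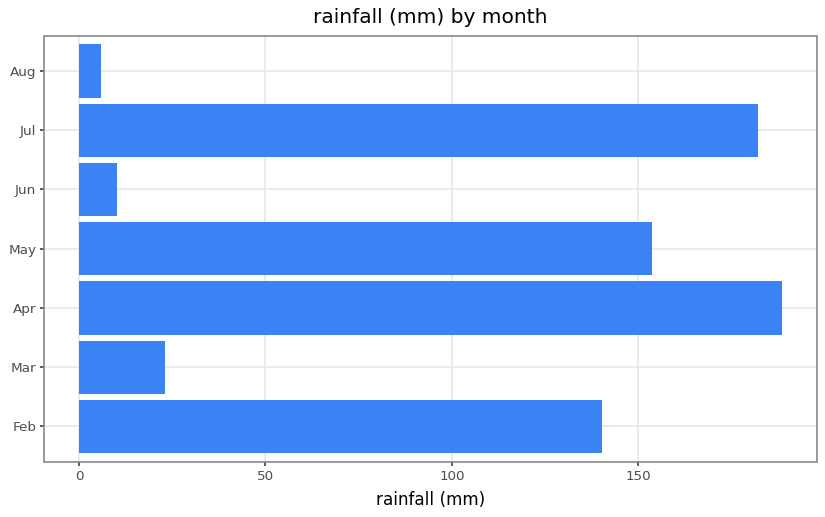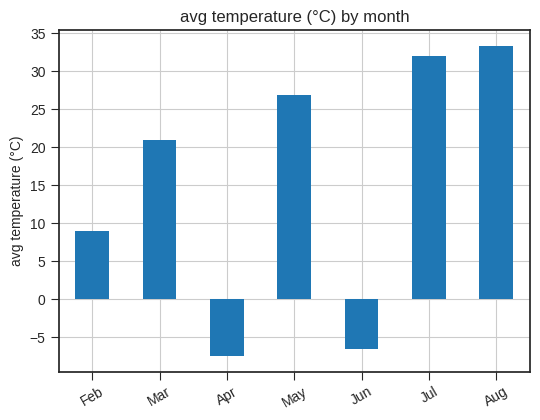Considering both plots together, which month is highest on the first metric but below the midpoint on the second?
Chart 2 median avg temperature (°C) ≈ 20; below-median months: Feb, Apr, Jun. Among those, Apr has the highest rainfall (mm) (≈ 180).

Apr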